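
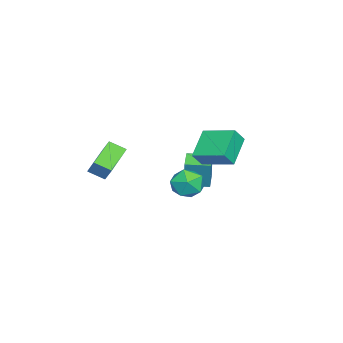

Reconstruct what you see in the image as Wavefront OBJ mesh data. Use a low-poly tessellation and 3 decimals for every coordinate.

v 1.382 0.127 -1
v 0.031 0.225 -0.075
v 1.789 1.689 -0.571
v 0.438 1.787 0.353
v 1.842 -0.187 -0.293
v 0.491 -0.089 0.631
v 2.249 1.375 0.135
v 0.898 1.473 1.06
v 2.986 -3.893 0.062
v 3.233 -3.501 0.762
v 2.911 -3.126 -0.341
v 3.158 -2.734 0.359
v 4.642 -4.006 -0.459
v 4.889 -3.614 0.241
v 4.567 -3.239 -0.862
v 4.814 -2.847 -0.162
v 2.226 0.315 -2.282
v 2.527 -0.191 -1.61
v 1.133 -0.609 -2.49
v 1.434 -1.115 -1.818
v 1.086 -0.309 -1.649
v 1.762 0.262 -1.521
v 1.898 -1.062 -2.579
v 2.574 -0.491 -2.451
v 2.324 -1.042 -1.794
v 1.822 -0.577 -1.219
v 1.838 -0.223 -2.881
v 1.336 0.242 -2.306
v -2.25 -1.683 -3.688
v -1.936 -1.566 -2.154
v -2.499 -0.52 -3.726
v -2.185 -0.402 -2.192
v -1.255 -1.478 -3.908
v -0.941 -1.36 -2.374
v -1.504 -0.314 -3.946
v -1.19 -0.197 -2.412
f 2 4 1
f 5 2 1
f 1 4 3
f 3 5 1
f 2 8 4
f 6 2 5
f 6 8 2
f 4 8 3
f 7 5 3
f 3 8 7
f 7 6 5
f 8 6 7
f 10 12 9
f 13 10 9
f 9 12 11
f 11 13 9
f 10 16 12
f 14 10 13
f 14 16 10
f 12 16 11
f 15 13 11
f 11 16 15
f 15 14 13
f 16 14 15
f 17 28 22
f 17 22 18
f 17 18 24
f 17 24 27
f 17 27 28
f 18 22 26
f 22 28 21
f 28 27 19
f 27 24 23
f 24 18 25
f 20 26 21
f 20 21 19
f 20 19 23
f 20 23 25
f 20 25 26
f 21 26 22
f 19 21 28
f 23 19 27
f 25 23 24
f 26 25 18
f 30 32 29
f 33 30 29
f 29 32 31
f 31 33 29
f 30 36 32
f 34 30 33
f 34 36 30
f 32 36 31
f 35 33 31
f 31 36 35
f 35 34 33
f 36 34 35



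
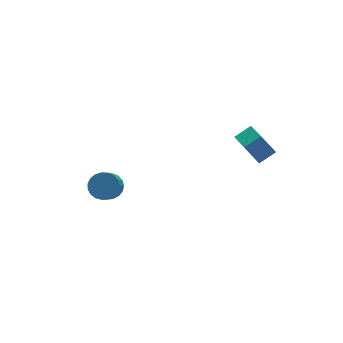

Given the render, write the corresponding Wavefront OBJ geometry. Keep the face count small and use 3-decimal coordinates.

v 2.24 -1.109 0.343
v 1.702 -0.596 1.273
v 2.506 0.617 -0.454
v 1.968 1.13 0.475
v 3.112 -1.03 0.805
v 2.574 -0.517 1.734
v 3.378 0.696 0.007
v 2.84 1.209 0.937
v -3.168 4.646 -4.694
v -2.454 4.337 -4.642
v -3.157 2.965 -3.115
v -3.872 3.274 -3.166
v -2.441 4.575 -4.422
v -3.144 3.203 -2.895
v -2.553 4.825 -4.249
v -3.256 3.453 -2.722
v -2.772 5.045 -4.153
v -3.475 3.673 -2.626
v -3.059 5.195 -4.15
v -3.762 3.823 -2.623
v -3.366 5.25 -4.241
v -4.069 3.878 -2.714
v -3.638 5.201 -4.411
v -4.341 3.829 -2.884
v -3.829 5.056 -4.629
v -4.532 3.684 -3.102
v -3.906 4.84 -4.859
v -4.609 3.468 -3.331
v -3.855 4.591 -5.059
v -4.558 3.218 -3.532
v -3.686 4.351 -5.197
v -4.389 2.979 -3.67
v -3.427 4.162 -5.248
v -4.13 2.79 -3.721
v -3.123 4.057 -5.202
v -3.827 2.685 -3.675
v -2.828 4.053 -5.069
v -3.531 2.681 -3.542
v -2.591 4.153 -4.871
v -3.294 2.781 -3.344
f 2 4 1
f 5 2 1
f 1 4 3
f 3 5 1
f 2 8 4
f 6 2 5
f 6 8 2
f 4 8 3
f 7 5 3
f 3 8 7
f 7 6 5
f 8 6 7
f 10 9 13
f 10 13 11
f 11 13 14
f 11 14 12
f 13 9 15
f 13 15 14
f 14 15 16
f 14 16 12
f 15 9 17
f 15 17 16
f 16 17 18
f 16 18 12
f 17 9 19
f 17 19 18
f 18 19 20
f 18 20 12
f 19 9 21
f 19 21 20
f 20 21 22
f 20 22 12
f 21 9 23
f 21 23 22
f 22 23 24
f 22 24 12
f 23 9 25
f 23 25 24
f 24 25 26
f 24 26 12
f 25 9 27
f 25 27 26
f 26 27 28
f 26 28 12
f 27 9 29
f 27 29 28
f 28 29 30
f 28 30 12
f 29 9 31
f 29 31 30
f 30 31 32
f 30 32 12
f 31 9 33
f 31 33 32
f 32 33 34
f 32 34 12
f 33 9 35
f 33 35 34
f 34 35 36
f 34 36 12
f 35 9 37
f 35 37 36
f 36 37 38
f 36 38 12
f 37 9 39
f 37 39 38
f 38 39 40
f 38 40 12
f 39 9 10
f 39 10 40
f 40 10 11
f 40 11 12



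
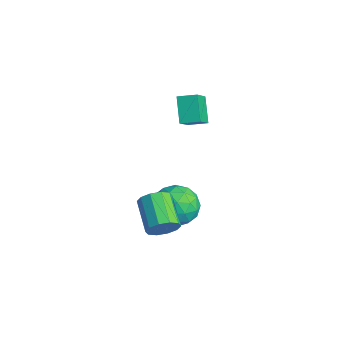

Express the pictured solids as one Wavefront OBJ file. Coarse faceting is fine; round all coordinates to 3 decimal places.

v 0.579 0.156 2.342
v 1.465 -0.773 3.486
v -0.44 0.541 3.445
v 0.446 -0.388 4.589
v 1.134 0.968 2.571
v 2.02 0.039 3.715
v 0.115 1.353 3.674
v 1.001 0.424 4.818
v 2.151 -0.204 -1.664
v 3.028 -0.645 -2.456
v 1.292 -2.055 -1.584
v 2.169 -2.496 -2.376
v 2.489 -2.164 -1.202
v 3.02 -1.02 -1.251
v 1.3 -1.68 -2.789
v 1.831 -0.536 -2.838
v 2.502 -1.557 -3.151
v 3.237 -1.857 -2.171
v 1.083 -0.843 -1.869
v 1.818 -1.143 -0.889
v 2.665 -0.262 -2.067
v 1.655 -2.438 -1.973
v 1.843 -2.243 -1.283
v 2.359 -2.502 -1.749
v 2.66 -0.483 -1.359
v 3.176 -0.742 -1.824
v 2.859 -1.635 -1.087
v 1.144 -1.958 -2.216
v 1.66 -2.217 -2.681
v 1.961 -0.198 -2.291
v 2.477 -0.457 -2.757
v 1.461 -1.065 -2.953
v 2.871 -1.058 -2.941
v 2.366 -2.145 -2.895
v 1.855 -1.666 -3.137
v 2.167 -0.993 -3.166
v 3.303 -1.234 -2.365
v 2.799 -2.321 -2.318
v 2.987 -2.126 -1.628
v 3.299 -1.454 -1.657
v 2.994 -1.77 -2.774
v 1.521 -0.379 -1.722
v 1.017 -1.466 -1.675
v 1.021 -1.246 -2.383
v 1.333 -0.574 -2.412
v 1.954 -0.555 -1.145
v 1.449 -1.642 -1.099
v 2.153 -1.707 -0.874
v 2.465 -1.034 -0.903
v 1.326 -0.93 -1.266
v 4.091 -3.032 -1.45
v 4.347 -3.399 -0.716
v 2.685 -2.994 0.065
v 2.429 -2.628 -0.67
v 4.48 -2.885 -0.698
v 2.818 -2.48 0.083
v 4.465 -2.427 -0.967
v 2.803 -2.022 -0.187
v 4.307 -2.2 -1.421
v 2.645 -1.796 -0.641
v 4.066 -2.292 -1.886
v 2.405 -1.887 -1.106
v 3.835 -2.666 -2.185
v 2.173 -2.261 -1.404
v 3.702 -3.18 -2.203
v 2.04 -2.775 -1.422
v 3.717 -3.638 -1.933
v 2.055 -3.233 -1.153
v 3.875 -3.864 -1.479
v 2.213 -3.46 -0.699
v 4.115 -3.773 -1.014
v 2.454 -3.368 -0.234
f 2 4 1
f 5 2 1
f 1 4 3
f 3 5 1
f 2 8 4
f 6 2 5
f 6 8 2
f 4 8 3
f 7 5 3
f 3 8 7
f 7 6 5
f 8 6 7
f 9 46 25
f 46 20 49
f 25 49 14
f 46 49 25
f 9 25 21
f 25 14 26
f 21 26 10
f 25 26 21
f 9 21 30
f 21 10 31
f 30 31 16
f 21 31 30
f 9 30 42
f 30 16 45
f 42 45 19
f 30 45 42
f 9 42 46
f 42 19 50
f 46 50 20
f 42 50 46
f 10 26 37
f 26 14 40
f 37 40 18
f 26 40 37
f 14 49 27
f 49 20 48
f 27 48 13
f 49 48 27
f 20 50 47
f 50 19 43
f 47 43 11
f 50 43 47
f 19 45 44
f 45 16 32
f 44 32 15
f 45 32 44
f 16 31 36
f 31 10 33
f 36 33 17
f 31 33 36
f 12 38 24
f 38 18 39
f 24 39 13
f 38 39 24
f 12 24 22
f 24 13 23
f 22 23 11
f 24 23 22
f 12 22 29
f 22 11 28
f 29 28 15
f 22 28 29
f 12 29 34
f 29 15 35
f 34 35 17
f 29 35 34
f 12 34 38
f 34 17 41
f 38 41 18
f 34 41 38
f 13 39 27
f 39 18 40
f 27 40 14
f 39 40 27
f 11 23 47
f 23 13 48
f 47 48 20
f 23 48 47
f 15 28 44
f 28 11 43
f 44 43 19
f 28 43 44
f 17 35 36
f 35 15 32
f 36 32 16
f 35 32 36
f 18 41 37
f 41 17 33
f 37 33 10
f 41 33 37
f 52 51 55
f 52 55 53
f 53 55 56
f 53 56 54
f 55 51 57
f 55 57 56
f 56 57 58
f 56 58 54
f 57 51 59
f 57 59 58
f 58 59 60
f 58 60 54
f 59 51 61
f 59 61 60
f 60 61 62
f 60 62 54
f 61 51 63
f 61 63 62
f 62 63 64
f 62 64 54
f 63 51 65
f 63 65 64
f 64 65 66
f 64 66 54
f 65 51 67
f 65 67 66
f 66 67 68
f 66 68 54
f 67 51 69
f 67 69 68
f 68 69 70
f 68 70 54
f 69 51 71
f 69 71 70
f 70 71 72
f 70 72 54
f 71 51 52
f 71 52 72
f 72 52 53
f 72 53 54



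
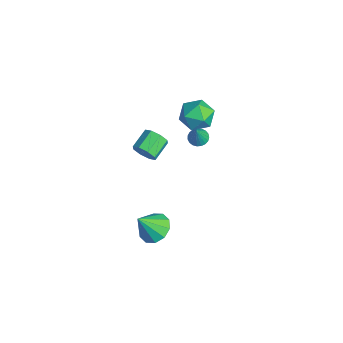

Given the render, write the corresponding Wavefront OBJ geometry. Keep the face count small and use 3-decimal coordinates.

v 3.807 -0.61 -3.631
v 4.282 -1.177 -4.069
v 3.913 -1.45 -2.429
v 4.611 -0.822 -3.85
v 4.633 -0.385 -3.547
v 4.339 -0.035 -3.276
v 3.842 0.096 -3.141
v 3.331 -0.043 -3.192
v 3.003 -0.398 -3.412
v 2.981 -0.835 -3.715
v 3.275 -1.185 -3.986
v 3.772 -1.316 -4.121
v -2.842 4.311 -2.85
v -1.889 4.056 -2.914
v -3.111 3.064 -1.886
v -2.158 2.809 -1.95
v -2.418 3.631 -1.466
v -2.252 4.401 -2.062
v -2.748 2.719 -2.738
v -2.582 3.489 -3.334
v -1.831 3.071 -2.845
v -1.627 3.635 -2.059
v -3.373 3.485 -2.741
v -3.169 4.049 -1.955
v -0.63 0.272 -2.577
v -0.207 0.338 -2.061
v -0.867 1.174 -1.628
v -1.29 1.108 -2.143
v -0.084 0.64 -2.457
v -0.743 1.477 -2.023
v -0.28 0.727 -2.922
v -0.94 1.563 -2.488
v -0.682 0.547 -3.186
v -1.341 1.383 -2.752
v -1.053 0.206 -3.092
v -1.713 1.042 -2.659
v -1.177 -0.097 -2.697
v -1.836 0.74 -2.263
v -0.98 -0.183 -2.232
v -1.64 0.653 -1.798
v -0.579 -0.003 -1.968
v -1.238 0.833 -1.534
v -1.194 3.207 -2.826
v -0.903 2.824 -3.048
v -0.686 2.913 -1.654
v -0.768 2.998 -3.063
v -0.707 3.208 -3.036
v -0.73 3.418 -2.973
v -0.834 3.592 -2.885
v -0.999 3.699 -2.786
v -1.198 3.721 -2.694
v -1.397 3.654 -2.625
v -1.56 3.51 -2.591
v -1.66 3.314 -2.597
v -1.679 3.099 -2.643
v -1.614 2.903 -2.72
v -1.477 2.76 -2.816
v -1.291 2.694 -2.913
v -1.087 2.717 -2.995
f 2 1 4
f 2 4 3
f 4 1 5
f 4 5 3
f 5 1 6
f 5 6 3
f 6 1 7
f 6 7 3
f 7 1 8
f 7 8 3
f 8 1 9
f 8 9 3
f 9 1 10
f 9 10 3
f 10 1 11
f 10 11 3
f 11 1 12
f 11 12 3
f 12 1 2
f 12 2 3
f 13 24 18
f 13 18 14
f 13 14 20
f 13 20 23
f 13 23 24
f 14 18 22
f 18 24 17
f 24 23 15
f 23 20 19
f 20 14 21
f 16 22 17
f 16 17 15
f 16 15 19
f 16 19 21
f 16 21 22
f 17 22 18
f 15 17 24
f 19 15 23
f 21 19 20
f 22 21 14
f 26 25 29
f 26 29 27
f 27 29 30
f 27 30 28
f 29 25 31
f 29 31 30
f 30 31 32
f 30 32 28
f 31 25 33
f 31 33 32
f 32 33 34
f 32 34 28
f 33 25 35
f 33 35 34
f 34 35 36
f 34 36 28
f 35 25 37
f 35 37 36
f 36 37 38
f 36 38 28
f 37 25 39
f 37 39 38
f 38 39 40
f 38 40 28
f 39 25 41
f 39 41 40
f 40 41 42
f 40 42 28
f 41 25 26
f 41 26 42
f 42 26 27
f 42 27 28
f 44 43 46
f 44 46 45
f 46 43 47
f 46 47 45
f 47 43 48
f 47 48 45
f 48 43 49
f 48 49 45
f 49 43 50
f 49 50 45
f 50 43 51
f 50 51 45
f 51 43 52
f 51 52 45
f 52 43 53
f 52 53 45
f 53 43 54
f 53 54 45
f 54 43 55
f 54 55 45
f 55 43 56
f 55 56 45
f 56 43 57
f 56 57 45
f 57 43 58
f 57 58 45
f 58 43 59
f 58 59 45
f 59 43 44
f 59 44 45



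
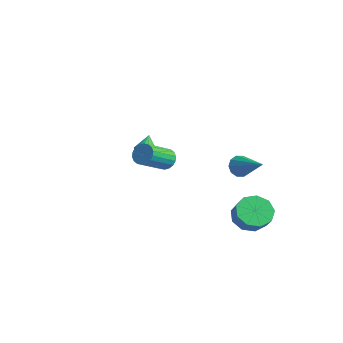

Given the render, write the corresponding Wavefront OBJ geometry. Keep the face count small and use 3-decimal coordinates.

v 3.377 -2.801 2.986
v 3.612 -2.46 3.461
v 3.817 -3.917 4.408
v 3.583 -4.259 3.934
v 3.337 -2.463 3.516
v 3.542 -3.92 4.463
v 3.07 -2.533 3.466
v 3.275 -3.99 4.414
v 2.864 -2.656 3.321
v 3.069 -4.113 4.269
v 2.76 -2.808 3.11
v 2.965 -4.265 4.058
v 2.778 -2.959 2.874
v 2.983 -4.416 3.822
v 2.914 -3.078 2.661
v 3.12 -4.535 3.608
v 3.143 -3.143 2.512
v 3.348 -4.6 3.459
v 3.418 -3.14 2.457
v 3.623 -4.597 3.404
v 3.685 -3.07 2.506
v 3.89 -4.527 3.454
v 3.891 -2.947 2.651
v 4.096 -4.404 3.599
v 3.995 -2.795 2.862
v 4.2 -4.252 3.81
v 3.977 -2.644 3.098
v 4.182 -4.101 4.046
v 3.84 -2.525 3.312
v 4.046 -3.982 4.259
v 3.492 2.293 -2.845
v 4.233 2.745 -3.362
v 4.909 2.539 -2.572
v 4.168 2.087 -2.055
v 3.907 3.206 -2.963
v 4.583 3 -2.173
v 3.387 3.239 -2.509
v 4.064 3.034 -1.719
v 2.916 2.83 -2.213
v 3.593 2.625 -1.423
v 2.715 2.169 -2.212
v 3.391 1.964 -1.422
v 2.877 1.566 -2.507
v 3.553 1.361 -1.717
v 3.327 1.303 -2.961
v 4.003 1.098 -2.171
v 3.854 1.503 -3.36
v 4.53 1.298 -2.57
v 4.212 2.072 -3.518
v 4.888 1.867 -2.728
v -2.419 0.09 -0.06
v -1.903 0.375 0.094
v -2.941 0.69 0.58
v -1.983 0.514 -0.102
v -2.139 0.58 -0.291
v -2.344 0.561 -0.44
v -2.561 0.461 -0.523
v -2.754 0.296 -0.526
v -2.889 0.096 -0.449
v -2.943 -0.105 -0.304
v -2.907 -0.272 -0.117
v -2.786 -0.377 0.08
v -2.601 -0.401 0.253
v -2.386 -0.34 0.371
v -2.176 -0.205 0.415
v -2.008 -0.018 0.377
v -1.911 0.187 0.264
v 1.657 3.063 -0.375
v 1.928 2.658 -0.864
v 3.463 3.077 0.615
v 1.988 3.064 -0.98
v 1.922 3.469 -0.865
v 1.755 3.72 -0.563
v 1.55 3.719 -0.189
v 1.386 3.468 0.114
v 1.325 3.062 0.23
v 1.391 2.657 0.115
v 1.559 2.407 -0.187
v 1.764 2.407 -0.561
f 2 1 5
f 2 5 3
f 3 5 6
f 3 6 4
f 5 1 7
f 5 7 6
f 6 7 8
f 6 8 4
f 7 1 9
f 7 9 8
f 8 9 10
f 8 10 4
f 9 1 11
f 9 11 10
f 10 11 12
f 10 12 4
f 11 1 13
f 11 13 12
f 12 13 14
f 12 14 4
f 13 1 15
f 13 15 14
f 14 15 16
f 14 16 4
f 15 1 17
f 15 17 16
f 16 17 18
f 16 18 4
f 17 1 19
f 17 19 18
f 18 19 20
f 18 20 4
f 19 1 21
f 19 21 20
f 20 21 22
f 20 22 4
f 21 1 23
f 21 23 22
f 22 23 24
f 22 24 4
f 23 1 25
f 23 25 24
f 24 25 26
f 24 26 4
f 25 1 27
f 25 27 26
f 26 27 28
f 26 28 4
f 27 1 29
f 27 29 28
f 28 29 30
f 28 30 4
f 29 1 2
f 29 2 30
f 30 2 3
f 30 3 4
f 32 31 35
f 32 35 33
f 33 35 36
f 33 36 34
f 35 31 37
f 35 37 36
f 36 37 38
f 36 38 34
f 37 31 39
f 37 39 38
f 38 39 40
f 38 40 34
f 39 31 41
f 39 41 40
f 40 41 42
f 40 42 34
f 41 31 43
f 41 43 42
f 42 43 44
f 42 44 34
f 43 31 45
f 43 45 44
f 44 45 46
f 44 46 34
f 45 31 47
f 45 47 46
f 46 47 48
f 46 48 34
f 47 31 49
f 47 49 48
f 48 49 50
f 48 50 34
f 49 31 32
f 49 32 50
f 50 32 33
f 50 33 34
f 52 51 54
f 52 54 53
f 54 51 55
f 54 55 53
f 55 51 56
f 55 56 53
f 56 51 57
f 56 57 53
f 57 51 58
f 57 58 53
f 58 51 59
f 58 59 53
f 59 51 60
f 59 60 53
f 60 51 61
f 60 61 53
f 61 51 62
f 61 62 53
f 62 51 63
f 62 63 53
f 63 51 64
f 63 64 53
f 64 51 65
f 64 65 53
f 65 51 66
f 65 66 53
f 66 51 67
f 66 67 53
f 67 51 52
f 67 52 53
f 69 68 71
f 69 71 70
f 71 68 72
f 71 72 70
f 72 68 73
f 72 73 70
f 73 68 74
f 73 74 70
f 74 68 75
f 74 75 70
f 75 68 76
f 75 76 70
f 76 68 77
f 76 77 70
f 77 68 78
f 77 78 70
f 78 68 79
f 78 79 70
f 79 68 69
f 79 69 70



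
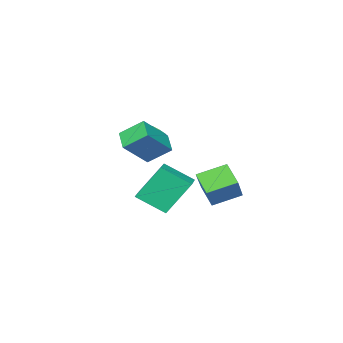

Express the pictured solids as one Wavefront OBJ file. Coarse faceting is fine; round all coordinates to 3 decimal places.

v -0.786 1.072 -2.916
v 0.005 -0.193 -1.964
v 0.325 1.954 -2.668
v 1.116 0.688 -1.716
v 0.204 0.332 -4.724
v 0.995 -0.934 -3.772
v 1.315 1.213 -4.476
v 2.106 -0.052 -3.524
v -1.75 -3.221 -1.847
v -1.396 -2.836 -1.574
v -2.176 -2.655 -0.819
v -2.53 -3.039 -1.093
v -1.619 -2.645 -1.85
v -2.399 -2.464 -1.096
v -1.904 -2.724 -2.126
v -2.684 -2.543 -1.372
v -2.116 -3.035 -2.271
v -2.896 -2.854 -1.516
v -2.157 -3.433 -2.217
v -2.937 -3.251 -1.463
v -2.008 -3.732 -1.991
v -2.788 -3.55 -1.237
v -1.738 -3.791 -1.697
v -2.518 -3.61 -0.943
v -1.473 -3.584 -1.473
v -2.253 -3.402 -0.719
v -1.338 -3.207 -1.425
v -2.118 -3.025 -0.671
v -2.018 2.322 -2.737
v -0.659 3.246 -1.319
v -1.749 3.263 -3.608
v -0.391 4.187 -2.19
v -0.829 1.453 -3.31
v 0.529 2.377 -1.892
v -0.561 2.394 -4.181
v 0.798 3.318 -2.763
v -1.186 -2.76 -1.84
v -1.835 -1.727 -0.95
v -0.559 -1.863 -2.423
v -1.208 -0.83 -1.533
v 0.288 -2.95 -0.547
v -0.361 -1.917 0.343
v 0.915 -2.053 -1.13
v 0.266 -1.02 -0.24
f 2 4 1
f 5 2 1
f 1 4 3
f 3 5 1
f 2 8 4
f 6 2 5
f 6 8 2
f 4 8 3
f 7 5 3
f 3 8 7
f 7 6 5
f 8 6 7
f 10 9 13
f 10 13 11
f 11 13 14
f 11 14 12
f 13 9 15
f 13 15 14
f 14 15 16
f 14 16 12
f 15 9 17
f 15 17 16
f 16 17 18
f 16 18 12
f 17 9 19
f 17 19 18
f 18 19 20
f 18 20 12
f 19 9 21
f 19 21 20
f 20 21 22
f 20 22 12
f 21 9 23
f 21 23 22
f 22 23 24
f 22 24 12
f 23 9 25
f 23 25 24
f 24 25 26
f 24 26 12
f 25 9 27
f 25 27 26
f 26 27 28
f 26 28 12
f 27 9 10
f 27 10 28
f 28 10 11
f 28 11 12
f 30 32 29
f 33 30 29
f 29 32 31
f 31 33 29
f 30 36 32
f 34 30 33
f 34 36 30
f 32 36 31
f 35 33 31
f 31 36 35
f 35 34 33
f 36 34 35
f 38 40 37
f 41 38 37
f 37 40 39
f 39 41 37
f 38 44 40
f 42 38 41
f 42 44 38
f 40 44 39
f 43 41 39
f 39 44 43
f 43 42 41
f 44 42 43



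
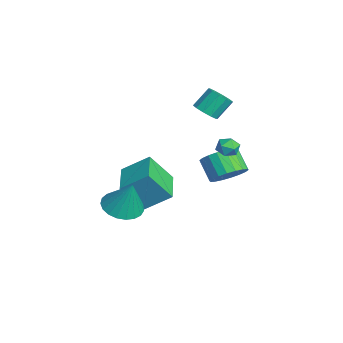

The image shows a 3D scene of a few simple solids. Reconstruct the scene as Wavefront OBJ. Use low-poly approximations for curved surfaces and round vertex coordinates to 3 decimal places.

v -4.086 -2.455 -3.369
v -3.679 -1.033 -2.326
v -4.07 -1.234 -5.04
v -3.662 0.188 -3.998
v -2.138 -2.828 -3.622
v -1.73 -1.406 -2.58
v -2.121 -1.607 -5.294
v -1.714 -0.185 -4.251
v -3.03 1.738 1.07
v -2.276 1.875 1.149
v -2.537 2.719 2.17
v -3.29 2.582 2.09
v -2.452 2.193 0.841
v -2.713 3.037 1.862
v -2.848 2.337 0.621
v -3.109 3.181 1.642
v -3.314 2.252 0.572
v -3.575 3.096 1.593
v -3.671 1.971 0.713
v -3.932 2.815 1.734
v -3.783 1.601 0.99
v -4.044 2.445 2.011
v -3.607 1.283 1.298
v -3.868 2.127 2.319
v -3.211 1.139 1.518
v -3.472 1.983 2.539
v -2.745 1.224 1.567
v -3.006 2.068 2.588
v -2.388 1.505 1.426
v -2.649 2.349 2.447
v 2.352 2.412 1.639
v 2.583 2.168 1.081
v 2.017 1.452 1.919
v 2.248 1.208 1.361
v 2.66 1.42 1.82
v 2.867 2.013 1.647
v 1.733 1.607 1.353
v 1.94 2.2 1.18
v 2.201 1.671 0.904
v 2.774 1.555 1.192
v 1.826 2.065 1.808
v 2.399 1.949 2.096
v 2.202 -3.32 -2.138
v 2.827 -2.521 -2.537
v 2.798 -2.9 -0.362
v 2.436 -2.305 -2.457
v 2.006 -2.264 -2.322
v 1.609 -2.406 -2.155
v 1.315 -2.706 -1.985
v 1.174 -3.112 -1.842
v 1.21 -3.554 -1.749
v 1.419 -3.956 -1.724
v 1.762 -4.248 -1.771
v 2.182 -4.379 -1.88
v 2.605 -4.328 -2.035
v 2.958 -4.102 -2.207
v 3.181 -3.741 -2.367
v 3.234 -3.308 -2.488
v 3.109 -2.876 -2.548
v -2.596 2.925 -3.501
v -1.854 3.104 -2.737
v -2.822 2.754 -1.715
v -3.564 2.575 -2.479
v -2.063 3.534 -2.787
v -3.03 3.185 -1.765
v -2.376 3.844 -2.978
v -3.344 3.494 -1.956
v -2.734 3.972 -3.273
v -3.702 3.622 -2.251
v -3.064 3.892 -3.613
v -4.032 3.542 -2.591
v -3.302 3.621 -3.931
v -4.269 3.271 -2.909
v -3.399 3.212 -4.163
v -4.367 2.862 -3.142
v -3.338 2.746 -4.265
v -4.306 2.396 -3.243
v -3.13 2.315 -4.215
v -4.097 1.966 -3.193
v -2.816 2.006 -4.024
v -3.784 1.656 -3.002
v -2.458 1.878 -3.729
v -3.426 1.528 -2.707
v -2.128 1.958 -3.389
v -3.096 1.608 -2.367
v -1.891 2.229 -3.071
v -2.858 1.879 -2.049
v -1.793 2.638 -2.838
v -2.761 2.288 -1.817
f 2 4 1
f 5 2 1
f 1 4 3
f 3 5 1
f 2 8 4
f 6 2 5
f 6 8 2
f 4 8 3
f 7 5 3
f 3 8 7
f 7 6 5
f 8 6 7
f 10 9 13
f 10 13 11
f 11 13 14
f 11 14 12
f 13 9 15
f 13 15 14
f 14 15 16
f 14 16 12
f 15 9 17
f 15 17 16
f 16 17 18
f 16 18 12
f 17 9 19
f 17 19 18
f 18 19 20
f 18 20 12
f 19 9 21
f 19 21 20
f 20 21 22
f 20 22 12
f 21 9 23
f 21 23 22
f 22 23 24
f 22 24 12
f 23 9 25
f 23 25 24
f 24 25 26
f 24 26 12
f 25 9 27
f 25 27 26
f 26 27 28
f 26 28 12
f 27 9 29
f 27 29 28
f 28 29 30
f 28 30 12
f 29 9 10
f 29 10 30
f 30 10 11
f 30 11 12
f 31 42 36
f 31 36 32
f 31 32 38
f 31 38 41
f 31 41 42
f 32 36 40
f 36 42 35
f 42 41 33
f 41 38 37
f 38 32 39
f 34 40 35
f 34 35 33
f 34 33 37
f 34 37 39
f 34 39 40
f 35 40 36
f 33 35 42
f 37 33 41
f 39 37 38
f 40 39 32
f 44 43 46
f 44 46 45
f 46 43 47
f 46 47 45
f 47 43 48
f 47 48 45
f 48 43 49
f 48 49 45
f 49 43 50
f 49 50 45
f 50 43 51
f 50 51 45
f 51 43 52
f 51 52 45
f 52 43 53
f 52 53 45
f 53 43 54
f 53 54 45
f 54 43 55
f 54 55 45
f 55 43 56
f 55 56 45
f 56 43 57
f 56 57 45
f 57 43 58
f 57 58 45
f 58 43 59
f 58 59 45
f 59 43 44
f 59 44 45
f 61 60 64
f 61 64 62
f 62 64 65
f 62 65 63
f 64 60 66
f 64 66 65
f 65 66 67
f 65 67 63
f 66 60 68
f 66 68 67
f 67 68 69
f 67 69 63
f 68 60 70
f 68 70 69
f 69 70 71
f 69 71 63
f 70 60 72
f 70 72 71
f 71 72 73
f 71 73 63
f 72 60 74
f 72 74 73
f 73 74 75
f 73 75 63
f 74 60 76
f 74 76 75
f 75 76 77
f 75 77 63
f 76 60 78
f 76 78 77
f 77 78 79
f 77 79 63
f 78 60 80
f 78 80 79
f 79 80 81
f 79 81 63
f 80 60 82
f 80 82 81
f 81 82 83
f 81 83 63
f 82 60 84
f 82 84 83
f 83 84 85
f 83 85 63
f 84 60 86
f 84 86 85
f 85 86 87
f 85 87 63
f 86 60 88
f 86 88 87
f 87 88 89
f 87 89 63
f 88 60 61
f 88 61 89
f 89 61 62
f 89 62 63



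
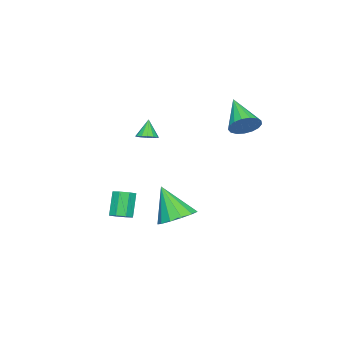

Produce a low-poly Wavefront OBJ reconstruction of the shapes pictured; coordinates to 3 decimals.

v 1.126 -0.648 2.61
v 1.564 -0.348 2.843
v 0.694 -0.812 3.63
v 1.351 -0.143 2.786
v 1.078 -0.074 2.682
v 0.818 -0.159 2.558
v 0.64 -0.375 2.449
v 0.592 -0.664 2.382
v 0.688 -0.948 2.376
v 0.9 -1.152 2.433
v 1.173 -1.221 2.538
v 1.433 -1.137 2.661
v 1.611 -0.921 2.771
v 1.659 -0.632 2.837
v -2.4 2.925 2.917
v -2.099 3.343 3.63
v -3.58 1.615 4.183
v -2.447 3.557 3.527
v -2.784 3.626 3.284
v -3.033 3.534 2.957
v -3.137 3.303 2.621
v -3.073 2.985 2.353
v -2.854 2.653 2.214
v -2.531 2.384 2.235
v -2.178 2.238 2.413
v -1.876 2.249 2.707
v -1.694 2.416 3.048
v -1.674 2.699 3.36
v -1.82 3.033 3.57
v -0.47 -3.188 -3.956
v -0.134 -2.672 -3.719
v -0.814 -2.876 -2.308
v -1.15 -3.392 -2.544
v -0.58 -2.538 -3.915
v -1.261 -2.743 -2.504
v -0.961 -2.786 -4.135
v -1.642 -2.99 -2.724
v -1.055 -3.269 -4.25
v -1.736 -3.473 -2.839
v -0.806 -3.704 -4.192
v -1.486 -3.908 -2.781
v -0.359 -3.837 -3.996
v -1.04 -4.042 -2.585
v 0.022 -3.59 -3.776
v -0.659 -3.794 -2.365
v 0.116 -3.107 -3.661
v -0.565 -3.311 -2.25
v -0.266 0.292 -3.241
v 0.803 0.482 -3.066
v -0.394 -0.752 -1.319
v 0.498 0.965 -2.824
v -0.049 1.233 -2.715
v -0.666 1.203 -2.772
v -1.155 0.884 -2.978
v -1.363 0.377 -3.267
v -1.222 -0.158 -3.548
v -0.778 -0.549 -3.731
v -0.171 -0.674 -3.759
v 0.405 -0.492 -3.622
v 0.768 -0.061 -3.364
f 2 1 4
f 2 4 3
f 4 1 5
f 4 5 3
f 5 1 6
f 5 6 3
f 6 1 7
f 6 7 3
f 7 1 8
f 7 8 3
f 8 1 9
f 8 9 3
f 9 1 10
f 9 10 3
f 10 1 11
f 10 11 3
f 11 1 12
f 11 12 3
f 12 1 13
f 12 13 3
f 13 1 14
f 13 14 3
f 14 1 2
f 14 2 3
f 16 15 18
f 16 18 17
f 18 15 19
f 18 19 17
f 19 15 20
f 19 20 17
f 20 15 21
f 20 21 17
f 21 15 22
f 21 22 17
f 22 15 23
f 22 23 17
f 23 15 24
f 23 24 17
f 24 15 25
f 24 25 17
f 25 15 26
f 25 26 17
f 26 15 27
f 26 27 17
f 27 15 28
f 27 28 17
f 28 15 29
f 28 29 17
f 29 15 16
f 29 16 17
f 31 30 34
f 31 34 32
f 32 34 35
f 32 35 33
f 34 30 36
f 34 36 35
f 35 36 37
f 35 37 33
f 36 30 38
f 36 38 37
f 37 38 39
f 37 39 33
f 38 30 40
f 38 40 39
f 39 40 41
f 39 41 33
f 40 30 42
f 40 42 41
f 41 42 43
f 41 43 33
f 42 30 44
f 42 44 43
f 43 44 45
f 43 45 33
f 44 30 46
f 44 46 45
f 45 46 47
f 45 47 33
f 46 30 31
f 46 31 47
f 47 31 32
f 47 32 33
f 49 48 51
f 49 51 50
f 51 48 52
f 51 52 50
f 52 48 53
f 52 53 50
f 53 48 54
f 53 54 50
f 54 48 55
f 54 55 50
f 55 48 56
f 55 56 50
f 56 48 57
f 56 57 50
f 57 48 58
f 57 58 50
f 58 48 59
f 58 59 50
f 59 48 60
f 59 60 50
f 60 48 49
f 60 49 50



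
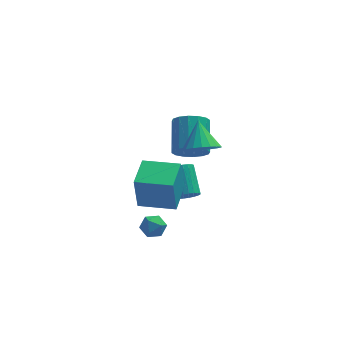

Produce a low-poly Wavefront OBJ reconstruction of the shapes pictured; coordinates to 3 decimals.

v -2.5 -3.346 -1.927
v -1.805 -3.567 -1.686
v -2.455 -4.193 -2.834
v -1.76 -4.414 -2.593
v -2.38 -4.559 -2.163
v -2.407 -4.035 -1.603
v -1.853 -3.725 -2.917
v -1.88 -3.201 -2.357
v -1.405 -3.801 -2.298
v -1.731 -4.317 -1.832
v -2.529 -3.443 -2.688
v -2.855 -3.959 -2.222
v -0.006 -0.261 -3.145
v 0.579 0.034 -3.418
v 0.351 1.555 -2.269
v -0.234 1.261 -1.995
v 0.368 0.137 -3.597
v 0.141 1.659 -2.448
v 0.093 0.172 -3.698
v -0.134 1.694 -2.549
v -0.199 0.133 -3.703
v -0.427 1.654 -2.554
v -0.458 0.025 -3.612
v -0.686 1.546 -2.463
v -0.639 -0.133 -3.439
v -0.867 1.389 -2.29
v -0.711 -0.312 -3.216
v -0.938 1.209 -2.067
v -0.66 -0.482 -2.98
v -0.888 1.039 -1.831
v -0.497 -0.615 -2.773
v -0.724 0.907 -1.624
v -0.249 -0.686 -2.63
v -0.476 0.836 -1.481
v 0.042 -0.683 -2.576
v -0.186 0.838 -1.427
v 0.324 -0.607 -2.62
v 0.096 0.914 -1.471
v 0.548 -0.472 -2.755
v 0.321 1.049 -1.606
v 0.677 -0.3 -2.957
v 0.45 1.221 -1.808
v 0.688 -0.121 -3.192
v 0.461 1.4 -2.043
v 0.366 1.947 -1.359
v 1.047 2.34 -2.054
v 1.216 4.166 -0.857
v 0.534 3.773 -0.161
v 0.558 2.5 -2.23
v 0.727 4.326 -1.033
v 0.018 2.512 -2.172
v 0.187 4.339 -0.975
v -0.429 2.373 -1.896
v -0.26 4.199 -0.699
v -0.663 2.12 -1.477
v -0.494 3.946 -0.28
v -0.622 1.82 -1.025
v -0.453 3.646 0.172
v -0.316 1.554 -0.663
v -0.147 3.38 0.534
v 0.173 1.394 -0.487
v 0.342 3.22 0.71
v 0.713 1.381 -0.545
v 0.882 3.208 0.652
v 1.16 1.521 -0.821
v 1.329 3.347 0.376
v 1.394 1.774 -1.24
v 1.563 3.6 -0.043
v 1.353 2.074 -1.692
v 1.522 3.9 -0.495
v 0.716 -0.383 0.897
v 1.256 0.285 0.259
v 0.644 0.903 2.183
v 0.802 0.373 0.145
v 0.331 0.312 0.18
v -0.064 0.113 0.357
v -0.304 -0.185 0.641
v -0.342 -0.521 0.976
v -0.171 -0.83 1.295
v 0.176 -1.051 1.535
v 0.63 -1.139 1.649
v 1.101 -1.078 1.614
v 1.496 -0.879 1.437
v 1.736 -0.582 1.153
v 1.774 -0.245 0.818
v 1.603 0.064 0.499
v -2.816 -2.221 -1.997
v -3.008 -2.389 0.138
v -2.247 -0.429 -1.805
v -2.438 -0.597 0.33
v -0.842 -2.863 -1.87
v -1.033 -3.031 0.265
v -0.272 -1.071 -1.678
v -0.464 -1.239 0.457
f 1 12 6
f 1 6 2
f 1 2 8
f 1 8 11
f 1 11 12
f 2 6 10
f 6 12 5
f 12 11 3
f 11 8 7
f 8 2 9
f 4 10 5
f 4 5 3
f 4 3 7
f 4 7 9
f 4 9 10
f 5 10 6
f 3 5 12
f 7 3 11
f 9 7 8
f 10 9 2
f 14 13 17
f 14 17 15
f 15 17 18
f 15 18 16
f 17 13 19
f 17 19 18
f 18 19 20
f 18 20 16
f 19 13 21
f 19 21 20
f 20 21 22
f 20 22 16
f 21 13 23
f 21 23 22
f 22 23 24
f 22 24 16
f 23 13 25
f 23 25 24
f 24 25 26
f 24 26 16
f 25 13 27
f 25 27 26
f 26 27 28
f 26 28 16
f 27 13 29
f 27 29 28
f 28 29 30
f 28 30 16
f 29 13 31
f 29 31 30
f 30 31 32
f 30 32 16
f 31 13 33
f 31 33 32
f 32 33 34
f 32 34 16
f 33 13 35
f 33 35 34
f 34 35 36
f 34 36 16
f 35 13 37
f 35 37 36
f 36 37 38
f 36 38 16
f 37 13 39
f 37 39 38
f 38 39 40
f 38 40 16
f 39 13 41
f 39 41 40
f 40 41 42
f 40 42 16
f 41 13 43
f 41 43 42
f 42 43 44
f 42 44 16
f 43 13 14
f 43 14 44
f 44 14 15
f 44 15 16
f 46 45 49
f 46 49 47
f 47 49 50
f 47 50 48
f 49 45 51
f 49 51 50
f 50 51 52
f 50 52 48
f 51 45 53
f 51 53 52
f 52 53 54
f 52 54 48
f 53 45 55
f 53 55 54
f 54 55 56
f 54 56 48
f 55 45 57
f 55 57 56
f 56 57 58
f 56 58 48
f 57 45 59
f 57 59 58
f 58 59 60
f 58 60 48
f 59 45 61
f 59 61 60
f 60 61 62
f 60 62 48
f 61 45 63
f 61 63 62
f 62 63 64
f 62 64 48
f 63 45 65
f 63 65 64
f 64 65 66
f 64 66 48
f 65 45 67
f 65 67 66
f 66 67 68
f 66 68 48
f 67 45 69
f 67 69 68
f 68 69 70
f 68 70 48
f 69 45 46
f 69 46 70
f 70 46 47
f 70 47 48
f 72 71 74
f 72 74 73
f 74 71 75
f 74 75 73
f 75 71 76
f 75 76 73
f 76 71 77
f 76 77 73
f 77 71 78
f 77 78 73
f 78 71 79
f 78 79 73
f 79 71 80
f 79 80 73
f 80 71 81
f 80 81 73
f 81 71 82
f 81 82 73
f 82 71 83
f 82 83 73
f 83 71 84
f 83 84 73
f 84 71 85
f 84 85 73
f 85 71 86
f 85 86 73
f 86 71 72
f 86 72 73
f 88 90 87
f 91 88 87
f 87 90 89
f 89 91 87
f 88 94 90
f 92 88 91
f 92 94 88
f 90 94 89
f 93 91 89
f 89 94 93
f 93 92 91
f 94 92 93



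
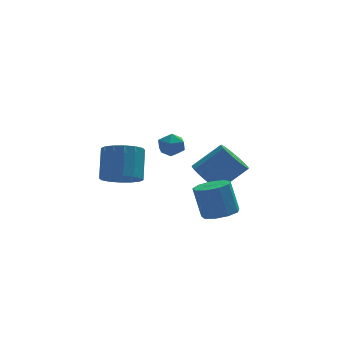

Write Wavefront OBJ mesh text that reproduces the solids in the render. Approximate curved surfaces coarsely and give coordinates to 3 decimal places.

v -3.729 -3.023 2.646
v -3.235 -3.802 3.167
v -2.977 -2.657 4.635
v -3.471 -1.877 4.114
v -2.838 -3.541 2.893
v -2.58 -2.395 4.361
v -2.68 -3.14 2.553
v -2.421 -1.995 4.021
v -2.803 -2.708 2.238
v -2.544 -1.563 3.706
v -3.174 -2.361 2.032
v -2.916 -1.215 3.5
v -3.694 -2.19 1.99
v -3.435 -1.045 3.459
v -4.223 -2.243 2.125
v -3.965 -1.098 3.593
v -4.62 -2.505 2.399
v -4.362 -1.359 3.867
v -4.779 -2.905 2.739
v -4.52 -1.76 4.207
v -4.656 -3.337 3.054
v -4.397 -2.192 4.522
v -4.284 -3.685 3.26
v -4.026 -2.539 4.728
v -3.765 -3.855 3.301
v -3.506 -2.71 4.77
v -0.286 2.194 2.048
v 0.165 1.523 2.077
v -1.165 1.637 2.843
v -0.714 0.966 2.872
v -0.452 1.646 3.226
v 0.092 1.99 2.734
v -1.092 1.17 2.186
v -0.548 1.514 1.694
v -0.333 0.89 2.162
v 0.063 1.184 2.805
v -1.063 1.976 2.115
v -0.667 2.27 2.758
v 1.202 -2.633 -0.391
v 1.955 -3.165 -0.092
v 1.592 -2.699 1.651
v 0.838 -2.167 1.351
v 2.152 -2.544 -0.217
v 1.788 -2.078 1.526
v 1.904 -1.964 -0.424
v 1.54 -1.498 1.319
v 1.327 -1.698 -0.615
v 0.964 -1.232 1.127
v 0.692 -1.869 -0.702
v 0.328 -1.402 1.04
v 0.295 -2.397 -0.643
v -0.068 -1.931 1.099
v 0.323 -3.036 -0.467
v -0.041 -2.57 1.276
v 0.761 -3.487 -0.255
v 0.398 -3.02 1.488
v 1.406 -3.538 -0.107
v 1.043 -3.071 1.636
v 1.301 1.728 -0.146
v 1.892 1.099 -0.761
v 3.43 1.242 0.571
v 2.839 1.872 1.186
v 1.993 1.53 -0.924
v 3.531 1.673 0.408
v 1.957 2 -0.933
v 3.495 2.143 0.399
v 1.791 2.417 -0.786
v 3.329 2.56 0.546
v 1.528 2.697 -0.512
v 3.066 2.84 0.819
v 1.22 2.785 -0.166
v 2.758 2.928 1.166
v 0.928 2.664 0.184
v 2.467 2.807 1.516
v 0.71 2.358 0.469
v 2.248 2.501 1.801
v 0.609 1.927 0.632
v 2.147 2.07 1.964
v 0.645 1.457 0.641
v 2.183 1.6 1.973
v 0.811 1.04 0.494
v 2.349 1.183 1.826
v 1.074 0.76 0.221
v 2.612 0.903 1.552
v 1.382 0.672 -0.126
v 2.92 0.815 1.206
v 1.673 0.793 -0.476
v 3.212 0.936 0.856
f 2 1 5
f 2 5 3
f 3 5 6
f 3 6 4
f 5 1 7
f 5 7 6
f 6 7 8
f 6 8 4
f 7 1 9
f 7 9 8
f 8 9 10
f 8 10 4
f 9 1 11
f 9 11 10
f 10 11 12
f 10 12 4
f 11 1 13
f 11 13 12
f 12 13 14
f 12 14 4
f 13 1 15
f 13 15 14
f 14 15 16
f 14 16 4
f 15 1 17
f 15 17 16
f 16 17 18
f 16 18 4
f 17 1 19
f 17 19 18
f 18 19 20
f 18 20 4
f 19 1 21
f 19 21 20
f 20 21 22
f 20 22 4
f 21 1 23
f 21 23 22
f 22 23 24
f 22 24 4
f 23 1 25
f 23 25 24
f 24 25 26
f 24 26 4
f 25 1 2
f 25 2 26
f 26 2 3
f 26 3 4
f 27 38 32
f 27 32 28
f 27 28 34
f 27 34 37
f 27 37 38
f 28 32 36
f 32 38 31
f 38 37 29
f 37 34 33
f 34 28 35
f 30 36 31
f 30 31 29
f 30 29 33
f 30 33 35
f 30 35 36
f 31 36 32
f 29 31 38
f 33 29 37
f 35 33 34
f 36 35 28
f 40 39 43
f 40 43 41
f 41 43 44
f 41 44 42
f 43 39 45
f 43 45 44
f 44 45 46
f 44 46 42
f 45 39 47
f 45 47 46
f 46 47 48
f 46 48 42
f 47 39 49
f 47 49 48
f 48 49 50
f 48 50 42
f 49 39 51
f 49 51 50
f 50 51 52
f 50 52 42
f 51 39 53
f 51 53 52
f 52 53 54
f 52 54 42
f 53 39 55
f 53 55 54
f 54 55 56
f 54 56 42
f 55 39 57
f 55 57 56
f 56 57 58
f 56 58 42
f 57 39 40
f 57 40 58
f 58 40 41
f 58 41 42
f 60 59 63
f 60 63 61
f 61 63 64
f 61 64 62
f 63 59 65
f 63 65 64
f 64 65 66
f 64 66 62
f 65 59 67
f 65 67 66
f 66 67 68
f 66 68 62
f 67 59 69
f 67 69 68
f 68 69 70
f 68 70 62
f 69 59 71
f 69 71 70
f 70 71 72
f 70 72 62
f 71 59 73
f 71 73 72
f 72 73 74
f 72 74 62
f 73 59 75
f 73 75 74
f 74 75 76
f 74 76 62
f 75 59 77
f 75 77 76
f 76 77 78
f 76 78 62
f 77 59 79
f 77 79 78
f 78 79 80
f 78 80 62
f 79 59 81
f 79 81 80
f 80 81 82
f 80 82 62
f 81 59 83
f 81 83 82
f 82 83 84
f 82 84 62
f 83 59 85
f 83 85 84
f 84 85 86
f 84 86 62
f 85 59 87
f 85 87 86
f 86 87 88
f 86 88 62
f 87 59 60
f 87 60 88
f 88 60 61
f 88 61 62



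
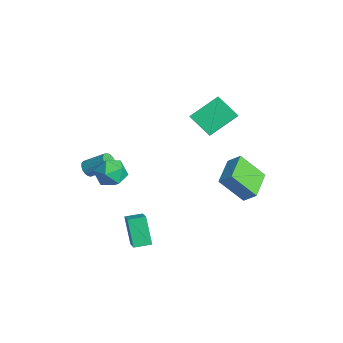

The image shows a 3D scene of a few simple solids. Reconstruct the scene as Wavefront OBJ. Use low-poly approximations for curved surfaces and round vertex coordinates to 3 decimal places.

v 1.886 3.998 -2.237
v 1.341 2.845 -0.856
v 2.385 4.492 -1.627
v 1.839 3.339 -0.246
v 3.321 2.941 -2.554
v 2.775 1.788 -1.173
v 3.819 3.435 -1.944
v 3.274 2.282 -0.563
v 1.702 -2.855 -3.44
v 2.919 -3.098 -2.71
v 1.835 -1.929 -3.356
v 3.053 -2.171 -2.626
v 2.587 -2.849 -4.914
v 3.805 -3.091 -4.184
v 2.721 -1.922 -4.83
v 3.938 -2.165 -4.1
v -1.071 1.676 1.236
v -1.242 3.292 2.258
v -0.04 2.384 0.288
v -0.21 4.001 1.309
v -0.27 1.359 1.871
v -0.44 2.976 2.892
v 0.762 2.068 0.922
v 0.591 3.684 1.944
v -1.813 -3.66 -2
v -1.431 -3.615 -2.364
v -0.784 -2.635 -1.565
v -1.167 -2.68 -1.2
v -1.603 -3.443 -2.435
v -0.957 -2.463 -1.636
v -1.824 -3.321 -2.407
v -1.177 -2.341 -1.608
v -2.042 -3.276 -2.285
v -1.395 -2.297 -1.486
v -2.208 -3.319 -2.098
v -1.561 -2.34 -1.299
v -2.283 -3.441 -1.888
v -1.636 -2.461 -1.089
v -2.251 -3.612 -1.704
v -1.604 -2.633 -0.905
v -2.118 -3.795 -1.588
v -1.472 -2.815 -0.788
v -1.916 -3.946 -1.566
v -1.269 -2.967 -0.766
v -1.69 -4.032 -1.643
v -1.044 -3.053 -0.844
v -1.493 -4.033 -1.802
v -0.846 -3.053 -1.003
v -1.369 -3.948 -2.006
v -0.722 -2.968 -1.207
v -1.346 -3.797 -2.209
v -0.7 -2.818 -1.41
v -0.294 -2.366 -0.638
v 0.33 -2.164 -1.349
v -0.11 -3.896 -0.911
v 0.514 -3.694 -1.622
v 0.758 -3.523 -0.702
v 0.644 -2.578 -0.533
v -0.424 -3.482 -1.727
v -0.538 -2.537 -1.558
v 0.249 -2.854 -2.022
v 0.98 -2.879 -1.389
v -0.76 -3.181 -0.871
v -0.029 -3.206 -0.238
f 2 4 1
f 5 2 1
f 1 4 3
f 3 5 1
f 2 8 4
f 6 2 5
f 6 8 2
f 4 8 3
f 7 5 3
f 3 8 7
f 7 6 5
f 8 6 7
f 10 12 9
f 13 10 9
f 9 12 11
f 11 13 9
f 10 16 12
f 14 10 13
f 14 16 10
f 12 16 11
f 15 13 11
f 11 16 15
f 15 14 13
f 16 14 15
f 18 20 17
f 21 18 17
f 17 20 19
f 19 21 17
f 18 24 20
f 22 18 21
f 22 24 18
f 20 24 19
f 23 21 19
f 19 24 23
f 23 22 21
f 24 22 23
f 26 25 29
f 26 29 27
f 27 29 30
f 27 30 28
f 29 25 31
f 29 31 30
f 30 31 32
f 30 32 28
f 31 25 33
f 31 33 32
f 32 33 34
f 32 34 28
f 33 25 35
f 33 35 34
f 34 35 36
f 34 36 28
f 35 25 37
f 35 37 36
f 36 37 38
f 36 38 28
f 37 25 39
f 37 39 38
f 38 39 40
f 38 40 28
f 39 25 41
f 39 41 40
f 40 41 42
f 40 42 28
f 41 25 43
f 41 43 42
f 42 43 44
f 42 44 28
f 43 25 45
f 43 45 44
f 44 45 46
f 44 46 28
f 45 25 47
f 45 47 46
f 46 47 48
f 46 48 28
f 47 25 49
f 47 49 48
f 48 49 50
f 48 50 28
f 49 25 51
f 49 51 50
f 50 51 52
f 50 52 28
f 51 25 26
f 51 26 52
f 52 26 27
f 52 27 28
f 53 64 58
f 53 58 54
f 53 54 60
f 53 60 63
f 53 63 64
f 54 58 62
f 58 64 57
f 64 63 55
f 63 60 59
f 60 54 61
f 56 62 57
f 56 57 55
f 56 55 59
f 56 59 61
f 56 61 62
f 57 62 58
f 55 57 64
f 59 55 63
f 61 59 60
f 62 61 54



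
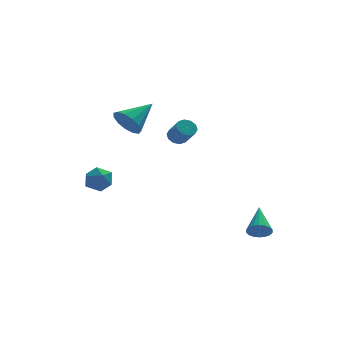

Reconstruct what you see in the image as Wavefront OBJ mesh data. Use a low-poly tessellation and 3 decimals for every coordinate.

v -0.593 -2.644 2.608
v -0.123 -2.404 2.657
v 0.183 -3.176 3.482
v -0.287 -3.416 3.432
v -0.332 -2.263 2.867
v -0.025 -3.034 3.692
v -0.64 -2.268 2.977
v -0.334 -3.039 3.802
v -0.93 -2.416 2.947
v -0.624 -3.187 3.771
v -1.092 -2.651 2.786
v -0.786 -3.423 3.611
v -1.063 -2.884 2.558
v -0.757 -3.656 3.383
v -0.855 -3.026 2.348
v -0.548 -3.797 3.173
v -0.546 -3.021 2.238
v -0.24 -3.792 3.063
v -0.256 -2.873 2.269
v 0.05 -3.644 3.093
v -0.094 -2.637 2.429
v 0.212 -3.409 3.254
v 3.02 -4.212 -3.235
v 3.635 -4.285 -3.346
v 3.36 -2.708 -2.345
v 3.549 -4.135 -3.567
v 3.358 -4 -3.722
v 3.101 -3.907 -3.78
v 2.827 -3.874 -3.731
v 2.591 -3.908 -3.583
v 2.44 -4.003 -3.366
v 2.404 -4.138 -3.123
v 2.49 -4.288 -2.903
v 2.681 -4.423 -2.748
v 2.938 -4.516 -2.689
v 3.212 -4.549 -2.739
v 3.448 -4.515 -2.887
v 3.599 -4.421 -3.104
v -4.252 1.996 -1.447
v -3.818 2.067 -2.139
v -3.582 0.893 -1.141
v -3.148 0.964 -1.833
v -3.04 1.503 -1.224
v -3.455 2.185 -1.414
v -3.945 0.775 -1.866
v -4.36 1.457 -2.056
v -3.629 1.313 -2.399
v -3.069 1.763 -2.002
v -4.331 1.197 -1.278
v -3.771 1.647 -0.881
v -2.589 -0.449 2.808
v -2.051 -0.627 2.122
v -1.211 0.389 3.672
v -2.261 -0.182 2.025
v -2.575 0.178 2.177
v -2.894 0.339 2.529
v -3.116 0.25 2.969
v -3.171 -0.062 3.359
v -3.041 -0.496 3.573
v -2.767 -0.915 3.545
v -2.438 -1.187 3.282
v -2.156 -1.224 2.869
v -2.011 -1.016 2.437
f 2 1 5
f 2 5 3
f 3 5 6
f 3 6 4
f 5 1 7
f 5 7 6
f 6 7 8
f 6 8 4
f 7 1 9
f 7 9 8
f 8 9 10
f 8 10 4
f 9 1 11
f 9 11 10
f 10 11 12
f 10 12 4
f 11 1 13
f 11 13 12
f 12 13 14
f 12 14 4
f 13 1 15
f 13 15 14
f 14 15 16
f 14 16 4
f 15 1 17
f 15 17 16
f 16 17 18
f 16 18 4
f 17 1 19
f 17 19 18
f 18 19 20
f 18 20 4
f 19 1 21
f 19 21 20
f 20 21 22
f 20 22 4
f 21 1 2
f 21 2 22
f 22 2 3
f 22 3 4
f 24 23 26
f 24 26 25
f 26 23 27
f 26 27 25
f 27 23 28
f 27 28 25
f 28 23 29
f 28 29 25
f 29 23 30
f 29 30 25
f 30 23 31
f 30 31 25
f 31 23 32
f 31 32 25
f 32 23 33
f 32 33 25
f 33 23 34
f 33 34 25
f 34 23 35
f 34 35 25
f 35 23 36
f 35 36 25
f 36 23 37
f 36 37 25
f 37 23 38
f 37 38 25
f 38 23 24
f 38 24 25
f 39 50 44
f 39 44 40
f 39 40 46
f 39 46 49
f 39 49 50
f 40 44 48
f 44 50 43
f 50 49 41
f 49 46 45
f 46 40 47
f 42 48 43
f 42 43 41
f 42 41 45
f 42 45 47
f 42 47 48
f 43 48 44
f 41 43 50
f 45 41 49
f 47 45 46
f 48 47 40
f 52 51 54
f 52 54 53
f 54 51 55
f 54 55 53
f 55 51 56
f 55 56 53
f 56 51 57
f 56 57 53
f 57 51 58
f 57 58 53
f 58 51 59
f 58 59 53
f 59 51 60
f 59 60 53
f 60 51 61
f 60 61 53
f 61 51 62
f 61 62 53
f 62 51 63
f 62 63 53
f 63 51 52
f 63 52 53



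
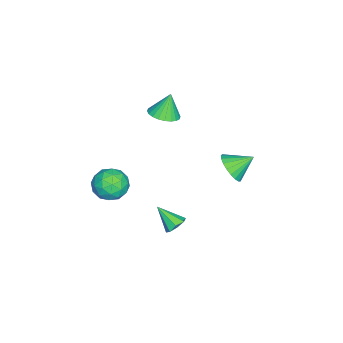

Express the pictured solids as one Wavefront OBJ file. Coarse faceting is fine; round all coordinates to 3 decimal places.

v 1.314 3.334 2.444
v 1.854 3.027 3.24
v 0.786 4.466 3.236
v 2.122 3.287 3.048
v 2.25 3.555 2.751
v 2.217 3.784 2.401
v 2.027 3.936 2.058
v 1.714 3.983 1.782
v 1.332 3.918 1.62
v 0.947 3.752 1.601
v 0.625 3.514 1.727
v 0.422 3.244 1.978
v 0.374 2.99 2.309
v 0.488 2.795 2.663
v 0.745 2.694 2.979
v 1.1 2.703 3.203
v 1.492 2.821 3.295
v 1.066 0.149 -3.881
v 1.78 0.003 -3.838
v 0.754 -1.049 -2.759
v 1.619 0.39 -3.469
v 1.134 0.636 -3.341
v 0.609 0.597 -3.529
v 0.352 0.295 -3.923
v 0.513 -0.092 -4.292
v 0.998 -0.339 -4.42
v 1.523 -0.299 -4.232
v -0.579 -3.785 -2.236
v 0.08 -2.874 -1.921
v 0.74 -4.966 -1.579
v 1.399 -4.055 -1.264
v 0.402 -4.277 -0.699
v -0.413 -3.548 -1.105
v 1.233 -4.292 -2.395
v 0.418 -3.563 -2.801
v 1.2 -3.188 -2.019
v 0.686 -3.178 -0.971
v 0.134 -4.662 -2.529
v -0.38 -4.652 -1.481
v -0.365 -3.226 -2.137
v 1.185 -4.614 -1.363
v 0.599 -4.745 -1.031
v 0.986 -4.209 -0.847
v -0.655 -3.622 -1.657
v -0.268 -3.086 -1.472
v -0.079 -3.911 -0.753
v 1.088 -4.754 -2.028
v 1.475 -4.218 -1.843
v -0.166 -3.631 -2.653
v 0.221 -3.095 -2.469
v 0.899 -3.929 -2.747
v 0.68 -2.875 -2.009
v 1.455 -3.569 -1.623
v 1.358 -3.709 -2.287
v 0.879 -3.28 -2.526
v 0.378 -2.869 -1.393
v 1.153 -3.563 -1.007
v 0.567 -3.694 -0.675
v 0.088 -3.265 -0.914
v 1.036 -3.054 -1.451
v -0.333 -4.277 -2.493
v 0.442 -4.971 -2.107
v 0.732 -4.575 -2.586
v 0.253 -4.146 -2.825
v -0.635 -4.271 -1.877
v 0.14 -4.965 -1.491
v -0.059 -4.56 -0.974
v -0.538 -4.131 -1.213
v -0.216 -4.786 -2.049
v -2.033 -1.455 3.17
v -1.137 -1.141 3.371
v -2.467 -1.165 4.65
v -1.304 -0.821 3.259
v -1.583 -0.597 3.134
v -1.929 -0.503 3.014
v -2.292 -0.555 2.918
v -2.615 -0.743 2.86
v -2.849 -1.04 2.849
v -2.959 -1.4 2.887
v -2.928 -1.769 2.968
v -2.761 -2.089 3.08
v -2.483 -2.313 3.206
v -2.137 -2.407 3.326
v -1.774 -2.355 3.422
v -1.451 -2.167 3.48
v -1.217 -1.87 3.49
v -1.106 -1.51 3.452
f 2 1 4
f 2 4 3
f 4 1 5
f 4 5 3
f 5 1 6
f 5 6 3
f 6 1 7
f 6 7 3
f 7 1 8
f 7 8 3
f 8 1 9
f 8 9 3
f 9 1 10
f 9 10 3
f 10 1 11
f 10 11 3
f 11 1 12
f 11 12 3
f 12 1 13
f 12 13 3
f 13 1 14
f 13 14 3
f 14 1 15
f 14 15 3
f 15 1 16
f 15 16 3
f 16 1 17
f 16 17 3
f 17 1 2
f 17 2 3
f 19 18 21
f 19 21 20
f 21 18 22
f 21 22 20
f 22 18 23
f 22 23 20
f 23 18 24
f 23 24 20
f 24 18 25
f 24 25 20
f 25 18 26
f 25 26 20
f 26 18 27
f 26 27 20
f 27 18 19
f 27 19 20
f 28 65 44
f 65 39 68
f 44 68 33
f 65 68 44
f 28 44 40
f 44 33 45
f 40 45 29
f 44 45 40
f 28 40 49
f 40 29 50
f 49 50 35
f 40 50 49
f 28 49 61
f 49 35 64
f 61 64 38
f 49 64 61
f 28 61 65
f 61 38 69
f 65 69 39
f 61 69 65
f 29 45 56
f 45 33 59
f 56 59 37
f 45 59 56
f 33 68 46
f 68 39 67
f 46 67 32
f 68 67 46
f 39 69 66
f 69 38 62
f 66 62 30
f 69 62 66
f 38 64 63
f 64 35 51
f 63 51 34
f 64 51 63
f 35 50 55
f 50 29 52
f 55 52 36
f 50 52 55
f 31 57 43
f 57 37 58
f 43 58 32
f 57 58 43
f 31 43 41
f 43 32 42
f 41 42 30
f 43 42 41
f 31 41 48
f 41 30 47
f 48 47 34
f 41 47 48
f 31 48 53
f 48 34 54
f 53 54 36
f 48 54 53
f 31 53 57
f 53 36 60
f 57 60 37
f 53 60 57
f 32 58 46
f 58 37 59
f 46 59 33
f 58 59 46
f 30 42 66
f 42 32 67
f 66 67 39
f 42 67 66
f 34 47 63
f 47 30 62
f 63 62 38
f 47 62 63
f 36 54 55
f 54 34 51
f 55 51 35
f 54 51 55
f 37 60 56
f 60 36 52
f 56 52 29
f 60 52 56
f 71 70 73
f 71 73 72
f 73 70 74
f 73 74 72
f 74 70 75
f 74 75 72
f 75 70 76
f 75 76 72
f 76 70 77
f 76 77 72
f 77 70 78
f 77 78 72
f 78 70 79
f 78 79 72
f 79 70 80
f 79 80 72
f 80 70 81
f 80 81 72
f 81 70 82
f 81 82 72
f 82 70 83
f 82 83 72
f 83 70 84
f 83 84 72
f 84 70 85
f 84 85 72
f 85 70 86
f 85 86 72
f 86 70 87
f 86 87 72
f 87 70 71
f 87 71 72



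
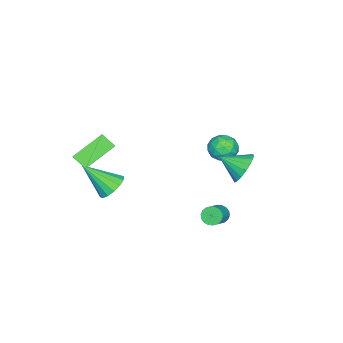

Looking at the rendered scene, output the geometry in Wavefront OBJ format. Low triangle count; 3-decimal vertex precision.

v -0.297 3.275 -2.209
v 0.013 3.219 -2.66
v 1.046 3.309 -1.962
v 0.737 3.365 -1.511
v -0.018 3.461 -2.645
v 1.015 3.551 -1.947
v -0.105 3.667 -2.544
v 0.929 3.757 -1.846
v -0.229 3.794 -2.376
v 0.804 3.885 -1.679
v -0.367 3.819 -2.175
v 0.666 3.91 -1.478
v -0.491 3.736 -1.981
v 0.543 3.827 -1.284
v -0.576 3.562 -1.832
v 0.457 3.652 -1.134
v -0.606 3.331 -1.758
v 0.427 3.421 -1.06
v -0.575 3.089 -1.773
v 0.458 3.179 -1.075
v -0.489 2.883 -1.874
v 0.545 2.973 -1.176
v -0.364 2.755 -2.041
v 0.669 2.846 -1.344
v -0.226 2.73 -2.242
v 0.807 2.821 -1.545
v -0.103 2.813 -2.436
v 0.931 2.904 -1.739
v -0.017 2.988 -2.586
v 1.016 3.078 -1.888
v 2.66 -3.072 2
v 1.288 -2.214 2.955
v 2.744 -2.341 1.464
v 1.372 -1.483 2.42
v 3.608 -2.537 2.88
v 2.236 -1.679 3.836
v 3.692 -1.806 2.345
v 2.32 -0.948 3.3
v -3.022 2.404 -0.448
v -2.624 1.902 0.097
v -4.196 2.178 0.203
v -3.798 1.676 0.748
v -3.652 2.504 0.755
v -2.926 2.644 0.353
v -3.894 1.436 -0.053
v -3.168 1.576 -0.455
v -3.162 1.304 0.341
v -3.013 1.964 0.84
v -3.807 2.116 -0.54
v -3.658 2.776 -0.041
v -2.72 2.173 -0.232
v -4.1 1.907 0.532
v -4.014 2.394 0.537
v -3.78 2.099 0.857
v -2.898 2.609 -0.082
v -2.663 2.314 0.238
v -3.268 2.668 0.625
v -4.157 1.766 0.062
v -3.922 1.471 0.382
v -3.04 1.981 -0.557
v -2.806 1.686 -0.237
v -3.552 1.412 -0.325
v -2.802 1.526 0.231
v -3.492 1.393 0.613
v -3.549 1.252 0.143
v -3.122 1.334 -0.094
v -2.714 1.914 0.524
v -3.404 1.781 0.907
v -3.318 2.268 0.911
v -2.892 2.35 0.675
v -3.031 1.562 0.668
v -3.416 2.299 -0.607
v -4.106 2.166 -0.224
v -3.928 1.73 -0.375
v -3.502 1.812 -0.611
v -3.328 2.687 -0.313
v -4.018 2.554 0.069
v -3.698 2.746 0.394
v -3.271 2.828 0.157
v -3.789 2.518 -0.368
v 1.419 -1.65 -0.632
v 2.232 -1.441 -0.643
v 1.801 -3.07 0.752
v 2.056 -1.189 -0.335
v 1.708 -1.061 -0.108
v 1.283 -1.09 -0.02
v 0.895 -1.269 -0.097
v 0.646 -1.551 -0.317
v 0.605 -1.858 -0.621
v 0.782 -2.11 -0.928
v 1.129 -2.238 -1.156
v 1.554 -2.209 -1.244
v 1.942 -2.03 -1.167
v 2.191 -1.749 -0.947
v -0.227 4.57 1.763
v 0.152 5.045 2.467
v 0.047 3.41 2.397
v -0.245 5.013 2.58
v -0.639 4.893 2.531
v -0.95 4.71 2.33
v -1.119 4.498 2.017
v -1.111 4.301 1.653
v -0.927 4.157 1.311
v -0.606 4.095 1.058
v -0.209 4.126 0.945
v 0.184 4.246 0.994
v 0.496 4.43 1.195
v 0.665 4.641 1.508
v 0.657 4.839 1.872
v 0.473 4.983 2.214
f 2 1 5
f 2 5 3
f 3 5 6
f 3 6 4
f 5 1 7
f 5 7 6
f 6 7 8
f 6 8 4
f 7 1 9
f 7 9 8
f 8 9 10
f 8 10 4
f 9 1 11
f 9 11 10
f 10 11 12
f 10 12 4
f 11 1 13
f 11 13 12
f 12 13 14
f 12 14 4
f 13 1 15
f 13 15 14
f 14 15 16
f 14 16 4
f 15 1 17
f 15 17 16
f 16 17 18
f 16 18 4
f 17 1 19
f 17 19 18
f 18 19 20
f 18 20 4
f 19 1 21
f 19 21 20
f 20 21 22
f 20 22 4
f 21 1 23
f 21 23 22
f 22 23 24
f 22 24 4
f 23 1 25
f 23 25 24
f 24 25 26
f 24 26 4
f 25 1 27
f 25 27 26
f 26 27 28
f 26 28 4
f 27 1 29
f 27 29 28
f 28 29 30
f 28 30 4
f 29 1 2
f 29 2 30
f 30 2 3
f 30 3 4
f 32 34 31
f 35 32 31
f 31 34 33
f 33 35 31
f 32 38 34
f 36 32 35
f 36 38 32
f 34 38 33
f 37 35 33
f 33 38 37
f 37 36 35
f 38 36 37
f 39 76 55
f 76 50 79
f 55 79 44
f 76 79 55
f 39 55 51
f 55 44 56
f 51 56 40
f 55 56 51
f 39 51 60
f 51 40 61
f 60 61 46
f 51 61 60
f 39 60 72
f 60 46 75
f 72 75 49
f 60 75 72
f 39 72 76
f 72 49 80
f 76 80 50
f 72 80 76
f 40 56 67
f 56 44 70
f 67 70 48
f 56 70 67
f 44 79 57
f 79 50 78
f 57 78 43
f 79 78 57
f 50 80 77
f 80 49 73
f 77 73 41
f 80 73 77
f 49 75 74
f 75 46 62
f 74 62 45
f 75 62 74
f 46 61 66
f 61 40 63
f 66 63 47
f 61 63 66
f 42 68 54
f 68 48 69
f 54 69 43
f 68 69 54
f 42 54 52
f 54 43 53
f 52 53 41
f 54 53 52
f 42 52 59
f 52 41 58
f 59 58 45
f 52 58 59
f 42 59 64
f 59 45 65
f 64 65 47
f 59 65 64
f 42 64 68
f 64 47 71
f 68 71 48
f 64 71 68
f 43 69 57
f 69 48 70
f 57 70 44
f 69 70 57
f 41 53 77
f 53 43 78
f 77 78 50
f 53 78 77
f 45 58 74
f 58 41 73
f 74 73 49
f 58 73 74
f 47 65 66
f 65 45 62
f 66 62 46
f 65 62 66
f 48 71 67
f 71 47 63
f 67 63 40
f 71 63 67
f 82 81 84
f 82 84 83
f 84 81 85
f 84 85 83
f 85 81 86
f 85 86 83
f 86 81 87
f 86 87 83
f 87 81 88
f 87 88 83
f 88 81 89
f 88 89 83
f 89 81 90
f 89 90 83
f 90 81 91
f 90 91 83
f 91 81 92
f 91 92 83
f 92 81 93
f 92 93 83
f 93 81 94
f 93 94 83
f 94 81 82
f 94 82 83
f 96 95 98
f 96 98 97
f 98 95 99
f 98 99 97
f 99 95 100
f 99 100 97
f 100 95 101
f 100 101 97
f 101 95 102
f 101 102 97
f 102 95 103
f 102 103 97
f 103 95 104
f 103 104 97
f 104 95 105
f 104 105 97
f 105 95 106
f 105 106 97
f 106 95 107
f 106 107 97
f 107 95 108
f 107 108 97
f 108 95 109
f 108 109 97
f 109 95 110
f 109 110 97
f 110 95 96
f 110 96 97



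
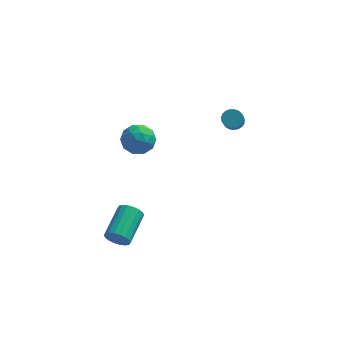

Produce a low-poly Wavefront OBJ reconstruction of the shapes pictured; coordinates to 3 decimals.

v -2.389 -3.218 -0.682
v -2.018 -3.151 -1.212
v -1.56 -1.535 -0.687
v -1.931 -1.602 -0.158
v -2.274 -3.05 -1.3
v -1.816 -1.434 -0.775
v -2.553 -2.982 -1.265
v -2.095 -1.366 -0.741
v -2.8 -2.961 -1.115
v -2.342 -1.345 -0.591
v -2.965 -2.991 -0.88
v -2.507 -1.375 -0.355
v -3.016 -3.066 -0.605
v -2.558 -1.449 -0.08
v -2.943 -3.171 -0.346
v -2.485 -1.554 0.179
v -2.76 -3.285 -0.153
v -2.302 -1.669 0.372
v -2.504 -3.386 -0.065
v -2.046 -1.77 0.46
v -2.225 -3.454 -0.099
v -1.767 -1.838 0.425
v -1.978 -3.475 -0.249
v -1.52 -1.859 0.275
v -1.813 -3.445 -0.485
v -1.355 -1.829 0.04
v -1.762 -3.371 -0.76
v -1.304 -1.754 -0.235
v -1.835 -3.266 -1.019
v -1.377 -1.649 -0.494
v 2.465 3.974 1.9
v 2.909 4.196 2.112
v 2.879 3.487 2.913
v 2.435 3.266 2.7
v 2.746 4.315 2.211
v 2.716 3.606 3.012
v 2.534 4.374 2.256
v 2.504 3.665 3.057
v 2.31 4.365 2.239
v 2.28 3.656 3.04
v 2.113 4.288 2.164
v 2.083 3.579 2.965
v 1.977 4.157 2.043
v 1.947 3.448 2.843
v 1.925 3.994 1.897
v 1.895 3.285 2.698
v 1.967 3.828 1.751
v 1.937 3.119 2.552
v 2.094 3.687 1.632
v 2.064 2.978 2.432
v 2.286 3.596 1.558
v 2.256 2.887 2.359
v 2.509 3.571 1.544
v 2.479 2.862 2.345
v 2.724 3.615 1.591
v 2.694 2.906 2.392
v 2.894 3.721 1.691
v 2.864 3.012 2.492
v 2.99 3.871 1.828
v 2.96 3.162 2.629
v 2.995 4.039 1.977
v 2.966 3.33 2.778
v -1.374 0.659 4.014
v -1.049 0.128 3.387
v -2.511 0.932 3.193
v -2.186 0.401 2.566
v -2.475 0.06 3.327
v -1.772 -0.109 3.835
v -1.788 1.169 2.745
v -1.085 1 3.253
v -1.305 0.444 2.603
v -1.729 -0.242 2.963
v -1.831 1.302 3.617
v -2.255 0.616 3.977
v -1.112 0.369 3.773
v -2.448 0.691 2.807
v -2.618 0.49 3.255
v -2.427 0.178 2.886
v -1.537 0.23 4.036
v -1.346 -0.082 3.668
v -2.184 -0.122 3.632
v -2.214 1.142 2.912
v -2.023 0.83 2.544
v -1.133 0.882 3.694
v -0.942 0.57 3.325
v -1.376 1.182 2.948
v -1.071 0.243 2.943
v -1.739 0.404 2.461
v -1.505 0.855 2.566
v -1.092 0.756 2.864
v -1.321 -0.16 3.155
v -1.989 0.001 2.672
v -2.159 -0.2 3.12
v -1.746 -0.299 3.418
v -1.471 0.025 2.694
v -1.571 1.059 3.908
v -2.239 1.22 3.425
v -1.814 1.359 3.162
v -1.401 1.26 3.46
v -1.821 0.656 4.119
v -2.489 0.817 3.637
v -2.468 0.304 3.716
v -2.055 0.205 4.014
v -2.089 1.035 3.886
f 2 1 5
f 2 5 3
f 3 5 6
f 3 6 4
f 5 1 7
f 5 7 6
f 6 7 8
f 6 8 4
f 7 1 9
f 7 9 8
f 8 9 10
f 8 10 4
f 9 1 11
f 9 11 10
f 10 11 12
f 10 12 4
f 11 1 13
f 11 13 12
f 12 13 14
f 12 14 4
f 13 1 15
f 13 15 14
f 14 15 16
f 14 16 4
f 15 1 17
f 15 17 16
f 16 17 18
f 16 18 4
f 17 1 19
f 17 19 18
f 18 19 20
f 18 20 4
f 19 1 21
f 19 21 20
f 20 21 22
f 20 22 4
f 21 1 23
f 21 23 22
f 22 23 24
f 22 24 4
f 23 1 25
f 23 25 24
f 24 25 26
f 24 26 4
f 25 1 27
f 25 27 26
f 26 27 28
f 26 28 4
f 27 1 29
f 27 29 28
f 28 29 30
f 28 30 4
f 29 1 2
f 29 2 30
f 30 2 3
f 30 3 4
f 32 31 35
f 32 35 33
f 33 35 36
f 33 36 34
f 35 31 37
f 35 37 36
f 36 37 38
f 36 38 34
f 37 31 39
f 37 39 38
f 38 39 40
f 38 40 34
f 39 31 41
f 39 41 40
f 40 41 42
f 40 42 34
f 41 31 43
f 41 43 42
f 42 43 44
f 42 44 34
f 43 31 45
f 43 45 44
f 44 45 46
f 44 46 34
f 45 31 47
f 45 47 46
f 46 47 48
f 46 48 34
f 47 31 49
f 47 49 48
f 48 49 50
f 48 50 34
f 49 31 51
f 49 51 50
f 50 51 52
f 50 52 34
f 51 31 53
f 51 53 52
f 52 53 54
f 52 54 34
f 53 31 55
f 53 55 54
f 54 55 56
f 54 56 34
f 55 31 57
f 55 57 56
f 56 57 58
f 56 58 34
f 57 31 59
f 57 59 58
f 58 59 60
f 58 60 34
f 59 31 61
f 59 61 60
f 60 61 62
f 60 62 34
f 61 31 32
f 61 32 62
f 62 32 33
f 62 33 34
f 63 100 79
f 100 74 103
f 79 103 68
f 100 103 79
f 63 79 75
f 79 68 80
f 75 80 64
f 79 80 75
f 63 75 84
f 75 64 85
f 84 85 70
f 75 85 84
f 63 84 96
f 84 70 99
f 96 99 73
f 84 99 96
f 63 96 100
f 96 73 104
f 100 104 74
f 96 104 100
f 64 80 91
f 80 68 94
f 91 94 72
f 80 94 91
f 68 103 81
f 103 74 102
f 81 102 67
f 103 102 81
f 74 104 101
f 104 73 97
f 101 97 65
f 104 97 101
f 73 99 98
f 99 70 86
f 98 86 69
f 99 86 98
f 70 85 90
f 85 64 87
f 90 87 71
f 85 87 90
f 66 92 78
f 92 72 93
f 78 93 67
f 92 93 78
f 66 78 76
f 78 67 77
f 76 77 65
f 78 77 76
f 66 76 83
f 76 65 82
f 83 82 69
f 76 82 83
f 66 83 88
f 83 69 89
f 88 89 71
f 83 89 88
f 66 88 92
f 88 71 95
f 92 95 72
f 88 95 92
f 67 93 81
f 93 72 94
f 81 94 68
f 93 94 81
f 65 77 101
f 77 67 102
f 101 102 74
f 77 102 101
f 69 82 98
f 82 65 97
f 98 97 73
f 82 97 98
f 71 89 90
f 89 69 86
f 90 86 70
f 89 86 90
f 72 95 91
f 95 71 87
f 91 87 64
f 95 87 91



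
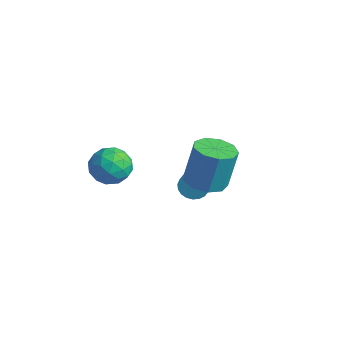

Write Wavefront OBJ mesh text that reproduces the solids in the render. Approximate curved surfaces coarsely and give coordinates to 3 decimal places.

v -4.745 -1.987 0.047
v -4.113 -1.46 -0.705
v -3.347 -3.04 0.485
v -2.715 -2.513 -0.267
v -3.047 -1.98 0.654
v -3.911 -1.329 0.384
v -3.549 -3.171 -0.604
v -4.413 -2.52 -0.874
v -3.374 -2.192 -1.107
v -3.063 -1.456 -0.329
v -4.397 -3.044 0.109
v -4.086 -2.308 0.887
v -4.552 -1.632 -0.367
v -2.908 -2.868 0.147
v -3.103 -2.555 0.689
v -2.732 -2.245 0.247
v -4.433 -1.555 0.272
v -4.061 -1.245 -0.169
v -3.435 -1.55 0.629
v -3.399 -3.255 -0.051
v -3.027 -2.945 -0.492
v -4.728 -2.255 -0.467
v -4.357 -1.945 -0.909
v -4.025 -2.95 -0.849
v -3.746 -1.752 -1.045
v -2.924 -2.37 -0.788
v -3.414 -2.757 -0.986
v -3.922 -2.375 -1.145
v -3.563 -1.319 -0.588
v -2.742 -1.937 -0.331
v -2.937 -1.624 0.21
v -3.444 -1.242 0.051
v -3.129 -1.749 -0.825
v -4.718 -2.563 0.111
v -3.897 -3.181 0.368
v -4.016 -3.258 -0.271
v -4.523 -2.876 -0.43
v -4.536 -2.13 0.568
v -3.714 -2.748 0.825
v -3.538 -2.125 0.925
v -4.046 -1.743 0.766
v -4.331 -2.751 0.605
v -1.972 1.63 -1.75
v -1.567 1.678 -2.379
v -0.662 0.577 -1.879
v -1.068 0.53 -1.25
v -1.422 1.882 -2.193
v -0.517 0.781 -1.693
v -1.372 2.042 -1.93
v -0.467 0.942 -1.43
v -1.426 2.131 -1.636
v -0.521 1.031 -1.136
v -1.575 2.134 -1.362
v -0.67 1.033 -0.862
v -1.792 2.049 -1.155
v -0.887 0.949 -0.655
v -2.04 1.892 -1.051
v -1.135 0.792 -0.551
v -2.277 1.69 -1.067
v -1.372 0.589 -0.567
v -2.461 1.477 -1.202
v -1.556 0.377 -0.702
v -2.561 1.291 -1.432
v -1.656 0.191 -0.932
v -2.559 1.164 -1.716
v -1.654 0.063 -1.216
v -2.455 1.117 -2.007
v -1.55 0.016 -1.507
v -2.268 1.159 -2.253
v -1.363 0.058 -1.753
v -2.03 1.282 -2.412
v -1.125 0.182 -1.912
v -1.782 1.466 -2.457
v -0.877 0.365 -1.956
v 1.759 -0.989 1.731
v 2.645 -1.507 1.812
v 2.748 -1.009 3.87
v 1.861 -0.491 3.789
v 2.774 -0.835 1.643
v 2.876 -0.337 3.702
v 2.427 -0.235 1.515
v 2.529 0.263 3.574
v 1.768 0.012 1.488
v 1.87 0.51 3.547
v 1.105 -0.209 1.575
v 1.207 0.289 3.633
v 0.747 -0.795 1.734
v 0.85 -0.297 3.792
v 0.863 -1.472 1.892
v 0.966 -0.974 3.95
v 1.399 -1.923 1.975
v 1.501 -1.425 4.033
v 2.102 -1.936 1.943
v 2.205 -1.439 4.001
f 1 38 17
f 38 12 41
f 17 41 6
f 38 41 17
f 1 17 13
f 17 6 18
f 13 18 2
f 17 18 13
f 1 13 22
f 13 2 23
f 22 23 8
f 13 23 22
f 1 22 34
f 22 8 37
f 34 37 11
f 22 37 34
f 1 34 38
f 34 11 42
f 38 42 12
f 34 42 38
f 2 18 29
f 18 6 32
f 29 32 10
f 18 32 29
f 6 41 19
f 41 12 40
f 19 40 5
f 41 40 19
f 12 42 39
f 42 11 35
f 39 35 3
f 42 35 39
f 11 37 36
f 37 8 24
f 36 24 7
f 37 24 36
f 8 23 28
f 23 2 25
f 28 25 9
f 23 25 28
f 4 30 16
f 30 10 31
f 16 31 5
f 30 31 16
f 4 16 14
f 16 5 15
f 14 15 3
f 16 15 14
f 4 14 21
f 14 3 20
f 21 20 7
f 14 20 21
f 4 21 26
f 21 7 27
f 26 27 9
f 21 27 26
f 4 26 30
f 26 9 33
f 30 33 10
f 26 33 30
f 5 31 19
f 31 10 32
f 19 32 6
f 31 32 19
f 3 15 39
f 15 5 40
f 39 40 12
f 15 40 39
f 7 20 36
f 20 3 35
f 36 35 11
f 20 35 36
f 9 27 28
f 27 7 24
f 28 24 8
f 27 24 28
f 10 33 29
f 33 9 25
f 29 25 2
f 33 25 29
f 44 43 47
f 44 47 45
f 45 47 48
f 45 48 46
f 47 43 49
f 47 49 48
f 48 49 50
f 48 50 46
f 49 43 51
f 49 51 50
f 50 51 52
f 50 52 46
f 51 43 53
f 51 53 52
f 52 53 54
f 52 54 46
f 53 43 55
f 53 55 54
f 54 55 56
f 54 56 46
f 55 43 57
f 55 57 56
f 56 57 58
f 56 58 46
f 57 43 59
f 57 59 58
f 58 59 60
f 58 60 46
f 59 43 61
f 59 61 60
f 60 61 62
f 60 62 46
f 61 43 63
f 61 63 62
f 62 63 64
f 62 64 46
f 63 43 65
f 63 65 64
f 64 65 66
f 64 66 46
f 65 43 67
f 65 67 66
f 66 67 68
f 66 68 46
f 67 43 69
f 67 69 68
f 68 69 70
f 68 70 46
f 69 43 71
f 69 71 70
f 70 71 72
f 70 72 46
f 71 43 73
f 71 73 72
f 72 73 74
f 72 74 46
f 73 43 44
f 73 44 74
f 74 44 45
f 74 45 46
f 76 75 79
f 76 79 77
f 77 79 80
f 77 80 78
f 79 75 81
f 79 81 80
f 80 81 82
f 80 82 78
f 81 75 83
f 81 83 82
f 82 83 84
f 82 84 78
f 83 75 85
f 83 85 84
f 84 85 86
f 84 86 78
f 85 75 87
f 85 87 86
f 86 87 88
f 86 88 78
f 87 75 89
f 87 89 88
f 88 89 90
f 88 90 78
f 89 75 91
f 89 91 90
f 90 91 92
f 90 92 78
f 91 75 93
f 91 93 92
f 92 93 94
f 92 94 78
f 93 75 76
f 93 76 94
f 94 76 77
f 94 77 78



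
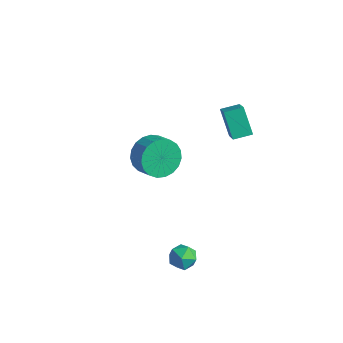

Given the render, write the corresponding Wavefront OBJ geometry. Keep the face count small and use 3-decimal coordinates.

v -2.846 2.105 -2.365
v -2.306 2.313 -3.277
v -1.373 2.122 -2.767
v -1.914 1.915 -1.855
v -2.327 2.719 -3.086
v -1.394 2.528 -2.576
v -2.438 3.019 -2.771
v -1.505 2.828 -2.261
v -2.619 3.161 -2.386
v -1.686 2.97 -1.876
v -2.84 3.121 -1.997
v -1.907 2.93 -1.487
v -3.062 2.905 -1.671
v -2.129 2.714 -1.162
v -3.247 2.551 -1.466
v -2.314 2.36 -0.956
v -3.362 2.12 -1.416
v -2.429 1.929 -0.906
v -3.388 1.686 -1.53
v -2.456 1.495 -1.02
v -3.321 1.325 -1.789
v -2.388 1.134 -1.279
v -3.172 1.099 -2.147
v -2.239 0.908 -1.637
v -2.966 1.047 -2.543
v -2.033 0.856 -2.033
v -2.74 1.178 -2.908
v -1.807 0.987 -2.398
v -2.532 1.469 -3.179
v -1.599 1.278 -2.669
v -2.378 1.871 -3.309
v -1.445 1.68 -2.8
v 1.413 2.875 1.696
v 0.497 3.238 2.787
v 1.896 3.643 1.847
v 0.98 4.006 2.937
v 2.38 2.054 2.783
v 1.464 2.417 3.873
v 2.863 2.822 2.933
v 1.947 3.185 4.024
v 3.195 -1.91 -2.28
v 3.906 -2.053 -2.3
v 3.094 -2.547 -1.3
v 3.805 -2.69 -1.32
v 3.574 -2.018 -1.175
v 3.637 -1.624 -1.781
v 3.363 -2.976 -1.819
v 3.426 -2.582 -2.425
v 4.01 -2.712 -2.015
v 4.14 -2.12 -1.617
v 2.86 -2.48 -1.983
v 2.99 -1.888 -1.585
f 2 1 5
f 2 5 3
f 3 5 6
f 3 6 4
f 5 1 7
f 5 7 6
f 6 7 8
f 6 8 4
f 7 1 9
f 7 9 8
f 8 9 10
f 8 10 4
f 9 1 11
f 9 11 10
f 10 11 12
f 10 12 4
f 11 1 13
f 11 13 12
f 12 13 14
f 12 14 4
f 13 1 15
f 13 15 14
f 14 15 16
f 14 16 4
f 15 1 17
f 15 17 16
f 16 17 18
f 16 18 4
f 17 1 19
f 17 19 18
f 18 19 20
f 18 20 4
f 19 1 21
f 19 21 20
f 20 21 22
f 20 22 4
f 21 1 23
f 21 23 22
f 22 23 24
f 22 24 4
f 23 1 25
f 23 25 24
f 24 25 26
f 24 26 4
f 25 1 27
f 25 27 26
f 26 27 28
f 26 28 4
f 27 1 29
f 27 29 28
f 28 29 30
f 28 30 4
f 29 1 31
f 29 31 30
f 30 31 32
f 30 32 4
f 31 1 2
f 31 2 32
f 32 2 3
f 32 3 4
f 34 36 33
f 37 34 33
f 33 36 35
f 35 37 33
f 34 40 36
f 38 34 37
f 38 40 34
f 36 40 35
f 39 37 35
f 35 40 39
f 39 38 37
f 40 38 39
f 41 52 46
f 41 46 42
f 41 42 48
f 41 48 51
f 41 51 52
f 42 46 50
f 46 52 45
f 52 51 43
f 51 48 47
f 48 42 49
f 44 50 45
f 44 45 43
f 44 43 47
f 44 47 49
f 44 49 50
f 45 50 46
f 43 45 52
f 47 43 51
f 49 47 48
f 50 49 42

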